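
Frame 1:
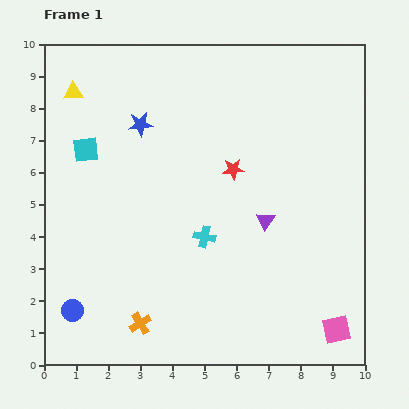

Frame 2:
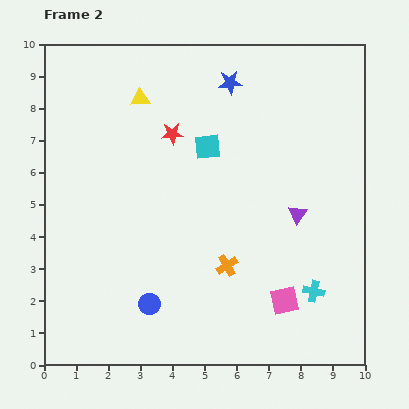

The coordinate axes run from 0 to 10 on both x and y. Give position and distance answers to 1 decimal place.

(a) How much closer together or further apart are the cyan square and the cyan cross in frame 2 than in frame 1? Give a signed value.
+1.0

Distance in frame 1: 4.6. Distance in frame 2: 5.6.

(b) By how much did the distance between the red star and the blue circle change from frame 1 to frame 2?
-1.4

Distance in frame 1: 6.7. Distance in frame 2: 5.3.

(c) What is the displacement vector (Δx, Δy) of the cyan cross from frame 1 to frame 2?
(3.4, -1.7)

The cyan cross was at (5.0, 4.0) in frame 1 and (8.4, 2.3) in frame 2.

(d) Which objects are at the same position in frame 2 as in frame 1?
none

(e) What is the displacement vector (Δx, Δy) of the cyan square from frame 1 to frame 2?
(3.8, 0.1)

The cyan square was at (1.3, 6.7) in frame 1 and (5.1, 6.8) in frame 2.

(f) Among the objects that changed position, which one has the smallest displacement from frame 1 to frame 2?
the purple triangle

(moved 1.0)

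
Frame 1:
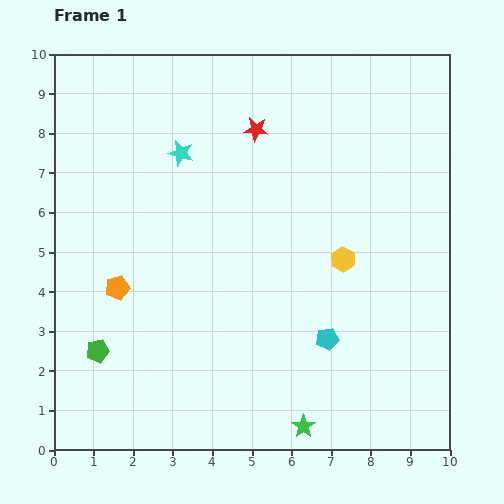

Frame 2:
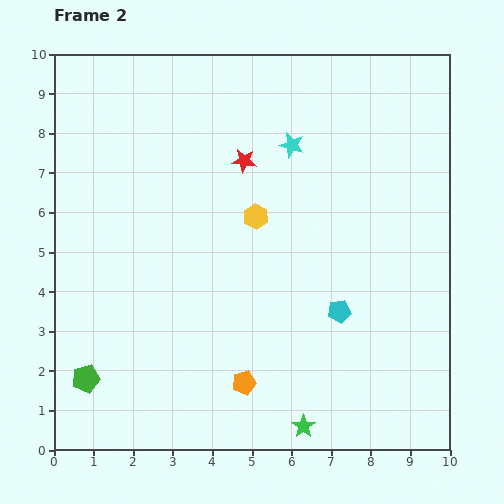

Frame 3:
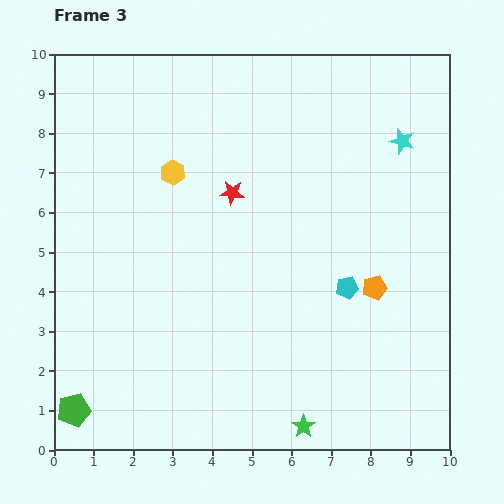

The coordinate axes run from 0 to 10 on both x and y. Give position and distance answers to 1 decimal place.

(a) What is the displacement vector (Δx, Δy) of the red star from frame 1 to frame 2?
(-0.3, -0.8)

The red star was at (5.1, 8.1) in frame 1 and (4.8, 7.3) in frame 2.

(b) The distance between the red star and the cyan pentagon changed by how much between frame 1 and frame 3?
-1.8

Distance in frame 1: 5.6. Distance in frame 3: 3.8.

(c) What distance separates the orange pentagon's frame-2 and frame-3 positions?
4.1

The orange pentagon moved from (4.8, 1.7) to (8.1, 4.1), a distance of √(3.3² + 2.4²) ≈ 4.1.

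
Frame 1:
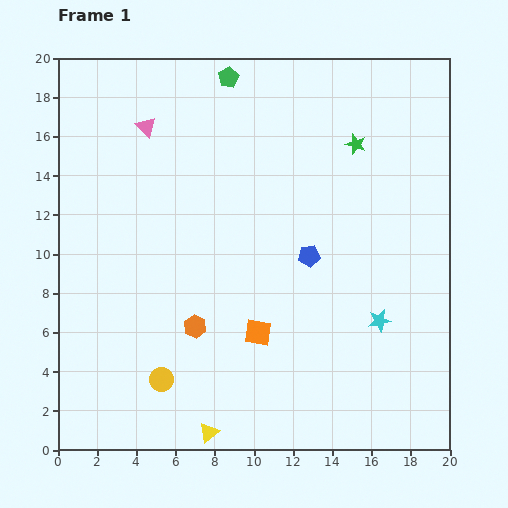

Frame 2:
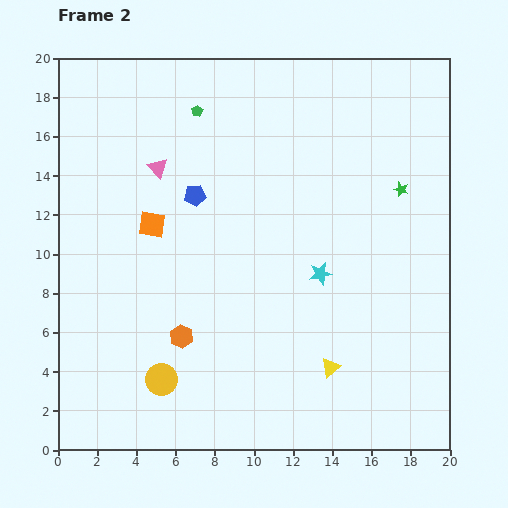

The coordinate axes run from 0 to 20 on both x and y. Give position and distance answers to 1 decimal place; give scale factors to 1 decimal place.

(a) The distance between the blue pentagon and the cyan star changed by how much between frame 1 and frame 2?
+2.6

Distance in frame 1: 4.9. Distance in frame 2: 7.5.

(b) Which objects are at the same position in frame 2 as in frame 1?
the yellow circle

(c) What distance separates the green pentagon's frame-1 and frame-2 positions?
2.3

The green pentagon moved from (8.7, 19.0) to (7.1, 17.3), a distance of √(1.6² + 1.7²) ≈ 2.3.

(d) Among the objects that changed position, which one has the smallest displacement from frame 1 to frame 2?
the orange hexagon

(moved 0.9)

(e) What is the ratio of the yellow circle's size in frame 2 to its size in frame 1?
1.3×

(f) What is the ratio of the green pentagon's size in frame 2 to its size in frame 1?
0.6×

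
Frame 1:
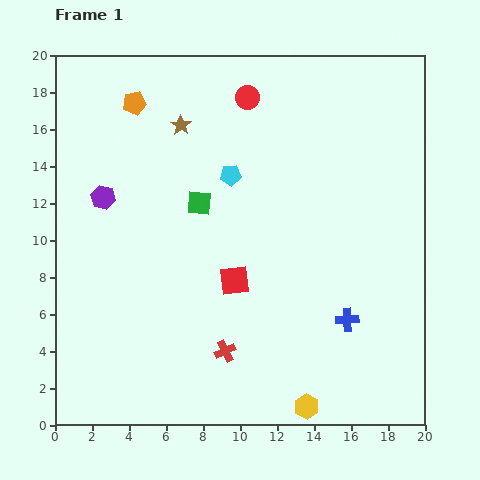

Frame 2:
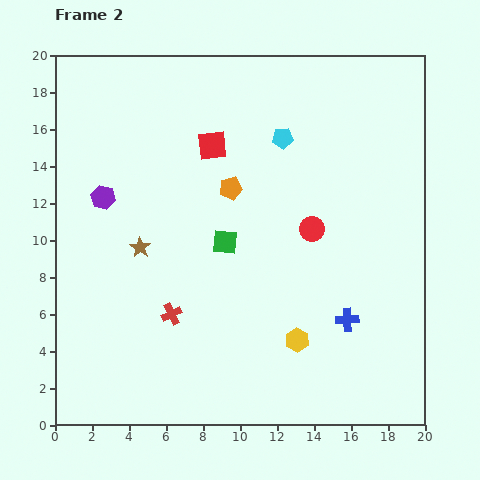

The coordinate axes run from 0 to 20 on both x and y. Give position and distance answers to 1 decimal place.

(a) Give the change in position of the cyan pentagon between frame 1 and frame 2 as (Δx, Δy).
(2.8, 2.0)

The cyan pentagon was at (9.5, 13.5) in frame 1 and (12.3, 15.5) in frame 2.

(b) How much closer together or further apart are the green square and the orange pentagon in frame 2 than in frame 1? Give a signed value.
-3.5

Distance in frame 1: 6.4. Distance in frame 2: 2.9.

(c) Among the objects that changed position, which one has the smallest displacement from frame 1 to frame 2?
the green square

(moved 2.5)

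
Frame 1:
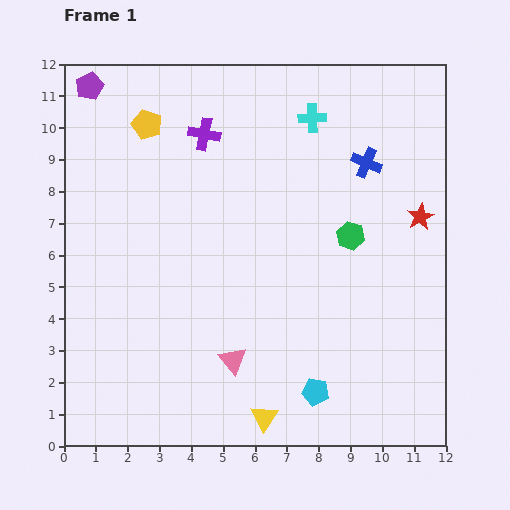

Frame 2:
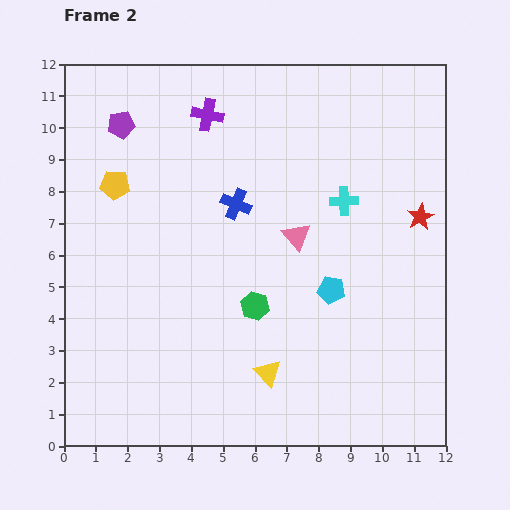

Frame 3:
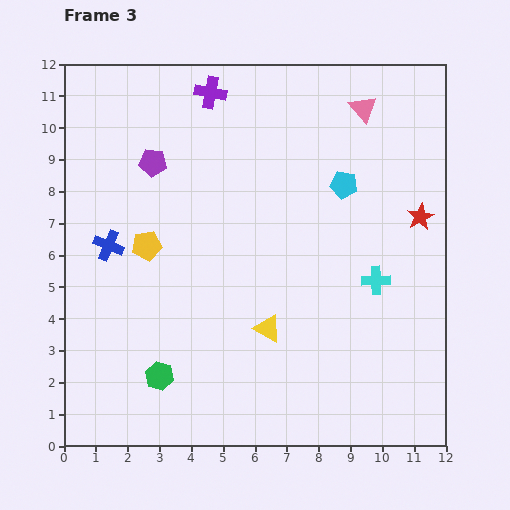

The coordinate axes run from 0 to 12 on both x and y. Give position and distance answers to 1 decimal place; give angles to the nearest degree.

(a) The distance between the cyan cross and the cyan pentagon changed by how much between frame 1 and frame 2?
-5.8

Distance in frame 1: 8.6. Distance in frame 2: 2.8.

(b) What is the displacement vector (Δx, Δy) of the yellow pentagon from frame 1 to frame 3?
(0.0, -3.8)

The yellow pentagon was at (2.6, 10.1) in frame 1 and (2.6, 6.3) in frame 3.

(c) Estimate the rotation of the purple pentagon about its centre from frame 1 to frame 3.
30° clockwise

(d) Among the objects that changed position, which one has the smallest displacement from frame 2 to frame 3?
the purple cross

(moved 0.7)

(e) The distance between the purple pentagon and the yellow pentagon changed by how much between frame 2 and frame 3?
+0.7

Distance in frame 2: 1.9. Distance in frame 3: 2.6.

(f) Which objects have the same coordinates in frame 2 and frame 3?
the red star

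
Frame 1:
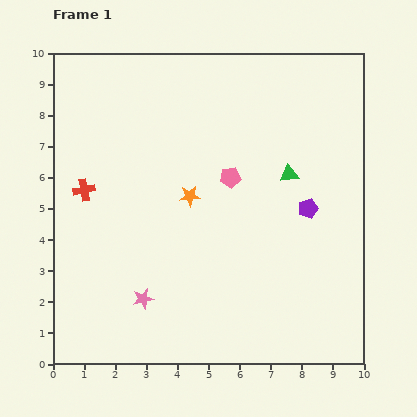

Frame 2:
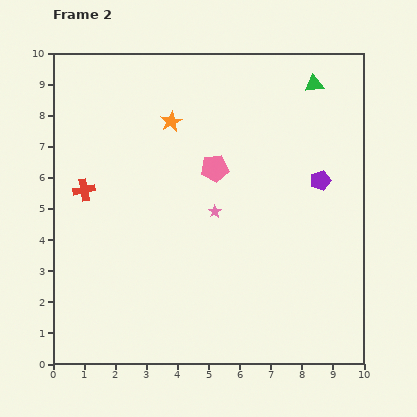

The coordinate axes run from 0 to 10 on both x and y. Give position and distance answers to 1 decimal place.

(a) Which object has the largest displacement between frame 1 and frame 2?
the pink star

(moved 3.6; next 3.0)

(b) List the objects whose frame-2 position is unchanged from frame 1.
the red cross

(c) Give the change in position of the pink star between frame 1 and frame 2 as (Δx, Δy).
(2.3, 2.8)

The pink star was at (2.9, 2.1) in frame 1 and (5.2, 4.9) in frame 2.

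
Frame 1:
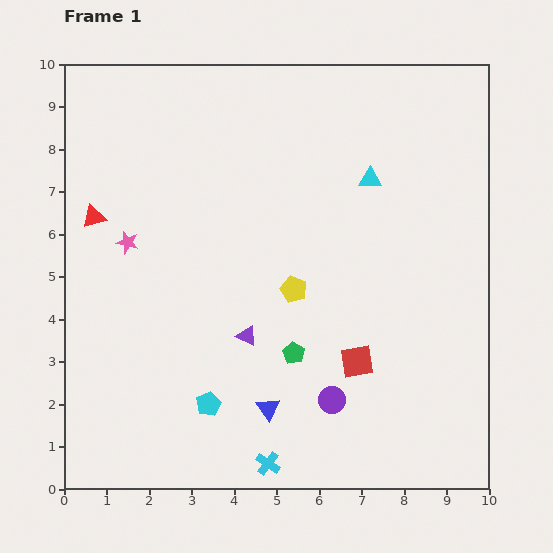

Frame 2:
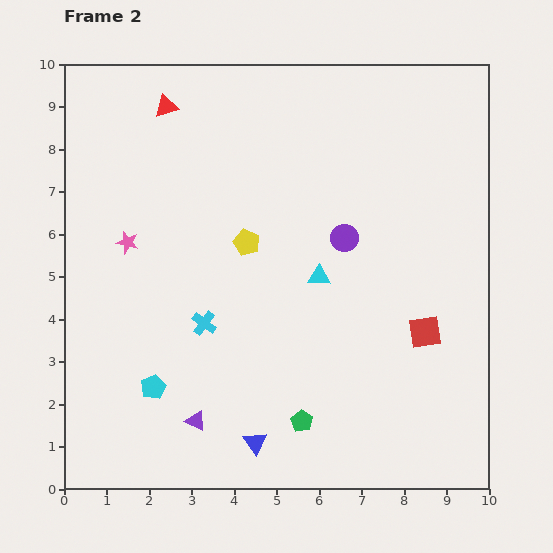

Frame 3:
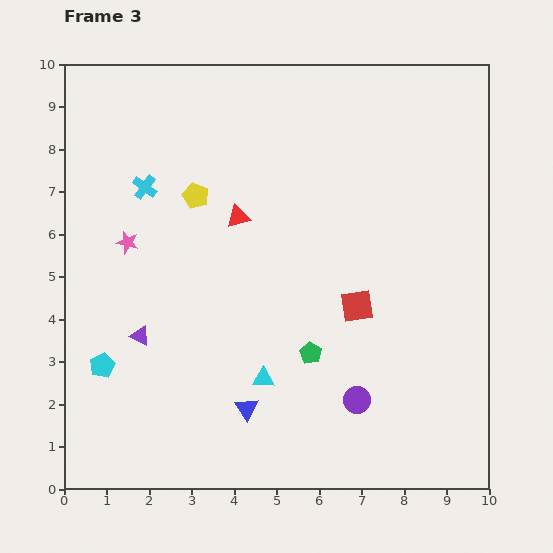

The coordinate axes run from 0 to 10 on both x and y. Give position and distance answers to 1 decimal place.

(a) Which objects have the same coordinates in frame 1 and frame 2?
the pink star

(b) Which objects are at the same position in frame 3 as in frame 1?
the pink star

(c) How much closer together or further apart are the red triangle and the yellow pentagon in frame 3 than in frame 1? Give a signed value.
-3.9

Distance in frame 1: 5.0. Distance in frame 3: 1.1.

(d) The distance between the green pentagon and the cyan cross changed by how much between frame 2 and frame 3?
+2.2

Distance in frame 2: 3.3. Distance in frame 3: 5.5.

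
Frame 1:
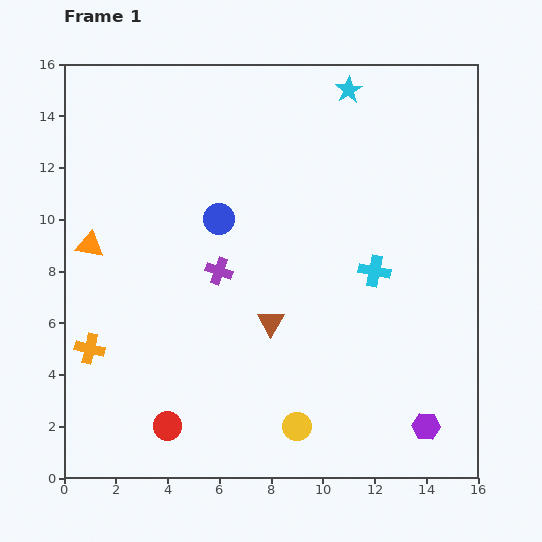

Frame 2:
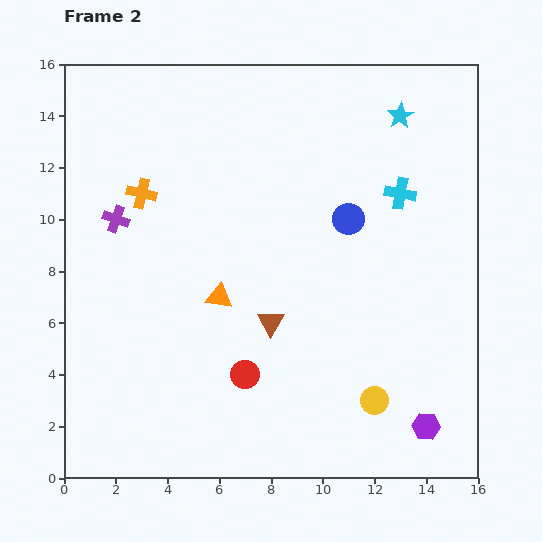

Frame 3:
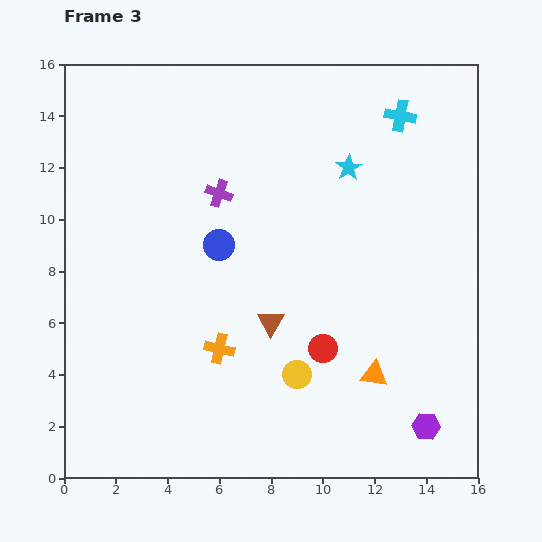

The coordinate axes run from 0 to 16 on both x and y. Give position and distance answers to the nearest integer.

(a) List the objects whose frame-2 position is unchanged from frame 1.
the purple hexagon, the brown triangle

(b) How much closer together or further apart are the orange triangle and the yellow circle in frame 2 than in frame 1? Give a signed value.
-4

Distance in frame 1: 11. Distance in frame 2: 7.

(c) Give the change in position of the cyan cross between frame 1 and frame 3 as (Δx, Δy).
(1, 6)

The cyan cross was at (12, 8) in frame 1 and (13, 14) in frame 3.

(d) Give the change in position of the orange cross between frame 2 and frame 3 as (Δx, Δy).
(3, -6)

The orange cross was at (3, 11) in frame 2 and (6, 5) in frame 3.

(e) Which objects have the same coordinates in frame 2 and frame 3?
the purple hexagon, the brown triangle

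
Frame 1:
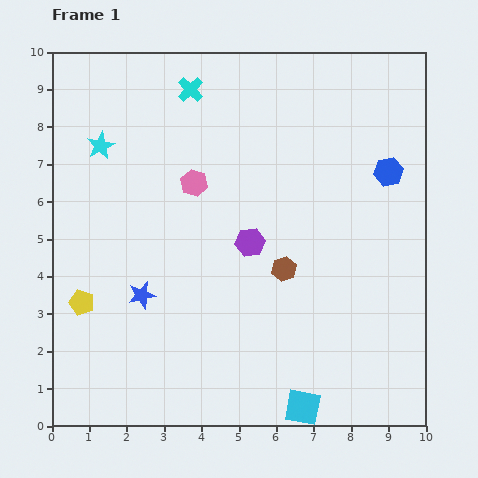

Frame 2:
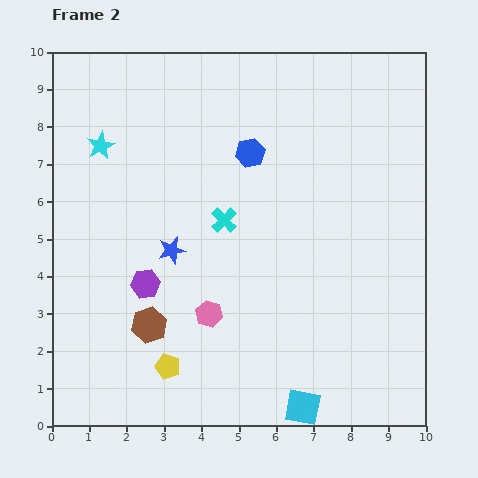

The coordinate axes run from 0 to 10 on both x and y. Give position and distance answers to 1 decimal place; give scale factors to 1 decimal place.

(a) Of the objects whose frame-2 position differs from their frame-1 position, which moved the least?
the blue star

(moved 1.4)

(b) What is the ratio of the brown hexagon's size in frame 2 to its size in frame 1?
1.4×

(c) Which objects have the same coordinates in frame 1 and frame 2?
the cyan star, the cyan square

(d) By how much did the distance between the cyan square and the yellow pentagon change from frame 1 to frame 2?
-2.7

Distance in frame 1: 6.5. Distance in frame 2: 3.8.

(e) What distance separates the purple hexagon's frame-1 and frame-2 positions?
3.0

The purple hexagon moved from (5.3, 4.9) to (2.5, 3.8), a distance of √(2.8² + 1.1²) ≈ 3.0.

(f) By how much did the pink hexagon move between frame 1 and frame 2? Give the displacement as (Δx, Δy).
(0.4, -3.5)

The pink hexagon was at (3.8, 6.5) in frame 1 and (4.2, 3.0) in frame 2.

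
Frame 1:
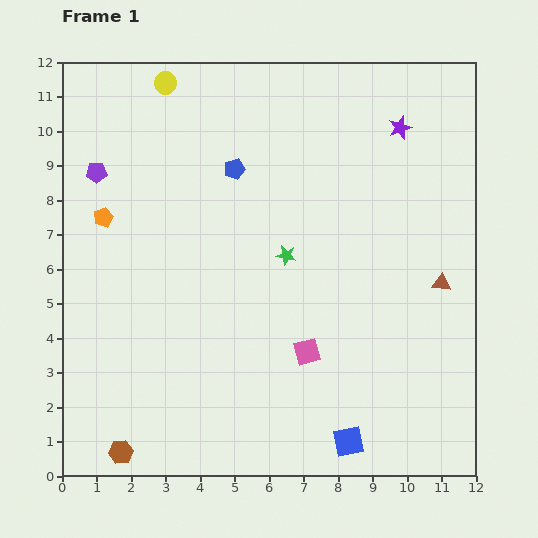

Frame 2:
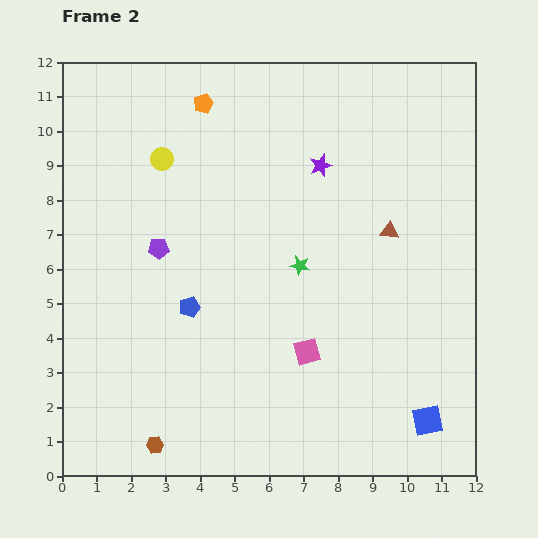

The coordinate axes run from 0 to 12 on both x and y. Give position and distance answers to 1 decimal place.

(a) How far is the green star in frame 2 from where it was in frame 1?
0.5

The green star moved from (6.5, 6.4) to (6.9, 6.1), a distance of √(0.4² + 0.3²) ≈ 0.5.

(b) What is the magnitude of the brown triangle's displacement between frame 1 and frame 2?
2.1

The brown triangle moved from (11.0, 5.6) to (9.5, 7.1), a distance of √(1.5² + 1.5²) ≈ 2.1.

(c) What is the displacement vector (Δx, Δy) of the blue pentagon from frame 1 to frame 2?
(-1.3, -4.0)

The blue pentagon was at (5.0, 8.9) in frame 1 and (3.7, 4.9) in frame 2.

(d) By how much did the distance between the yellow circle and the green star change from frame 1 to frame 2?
-1.0

Distance in frame 1: 6.1. Distance in frame 2: 5.1.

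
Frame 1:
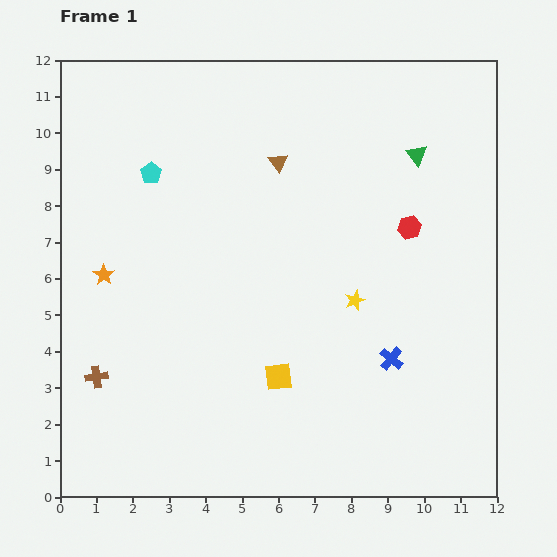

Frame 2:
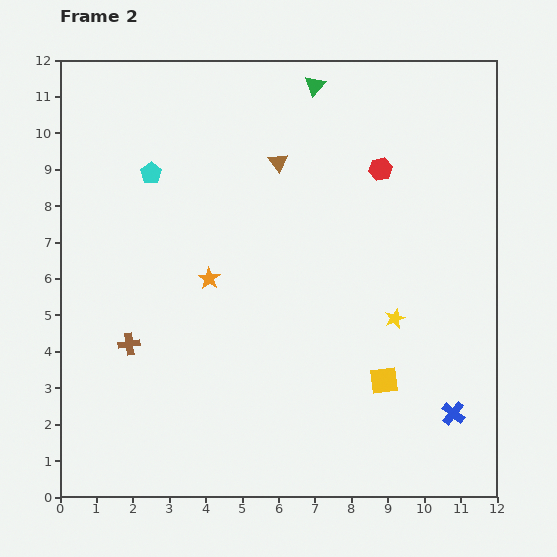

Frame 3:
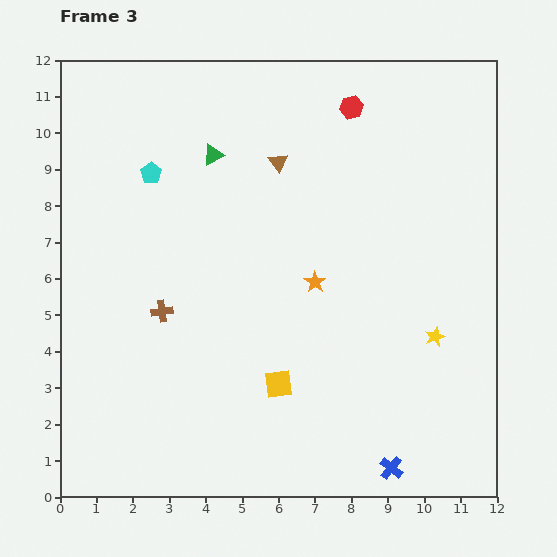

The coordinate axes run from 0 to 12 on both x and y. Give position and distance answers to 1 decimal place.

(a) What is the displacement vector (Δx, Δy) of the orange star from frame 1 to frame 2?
(2.9, -0.1)

The orange star was at (1.2, 6.1) in frame 1 and (4.1, 6.0) in frame 2.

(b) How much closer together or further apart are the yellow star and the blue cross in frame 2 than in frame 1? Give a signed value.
+1.2

Distance in frame 1: 1.9. Distance in frame 2: 3.1.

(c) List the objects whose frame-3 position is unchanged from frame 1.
the brown triangle, the cyan pentagon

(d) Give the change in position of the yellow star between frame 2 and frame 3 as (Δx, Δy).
(1.1, -0.5)

The yellow star was at (9.2, 4.9) in frame 2 and (10.3, 4.4) in frame 3.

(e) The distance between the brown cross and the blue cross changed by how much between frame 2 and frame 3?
-1.5

Distance in frame 2: 9.1. Distance in frame 3: 7.6.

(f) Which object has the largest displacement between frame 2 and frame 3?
the green triangle

(moved 3.4; next 2.9)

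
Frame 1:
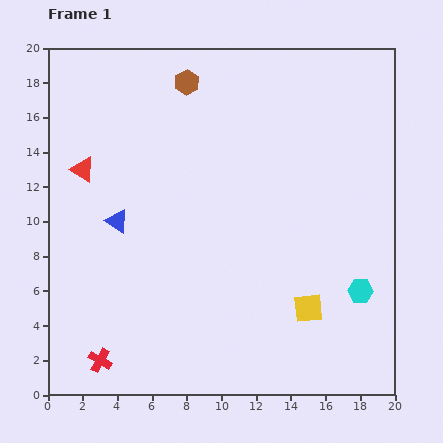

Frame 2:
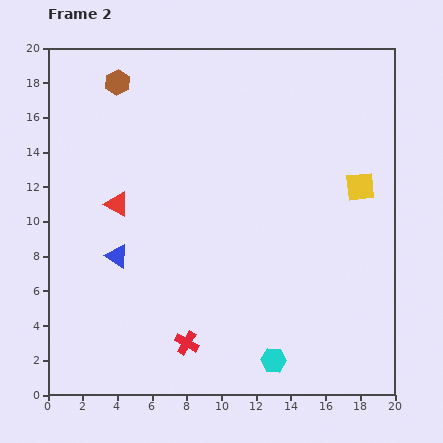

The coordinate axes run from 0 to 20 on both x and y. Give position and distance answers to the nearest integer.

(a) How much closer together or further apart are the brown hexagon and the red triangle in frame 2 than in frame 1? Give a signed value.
-1

Distance in frame 1: 8. Distance in frame 2: 7.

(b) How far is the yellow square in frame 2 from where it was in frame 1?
8

The yellow square moved from (15, 5) to (18, 12), a distance of √(3² + 7²) ≈ 8.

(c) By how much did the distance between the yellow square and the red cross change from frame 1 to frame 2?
+1

Distance in frame 1: 12. Distance in frame 2: 13.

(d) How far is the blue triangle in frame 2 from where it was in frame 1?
2

The blue triangle moved from (4, 10) to (4, 8), a distance of √(0² + 2²) ≈ 2.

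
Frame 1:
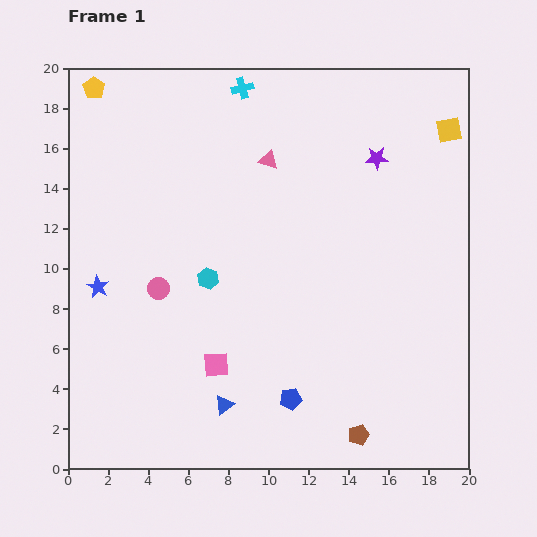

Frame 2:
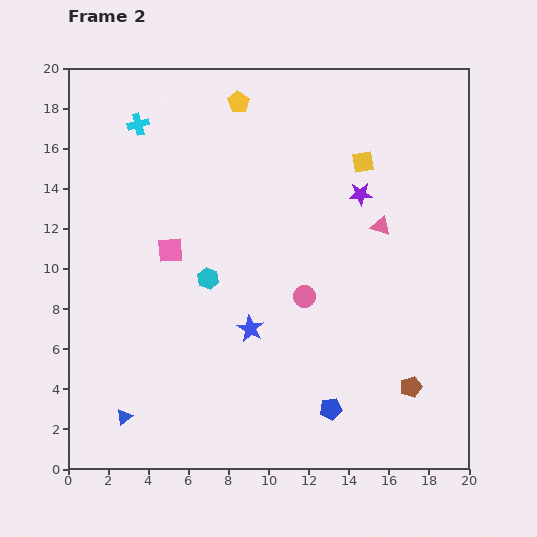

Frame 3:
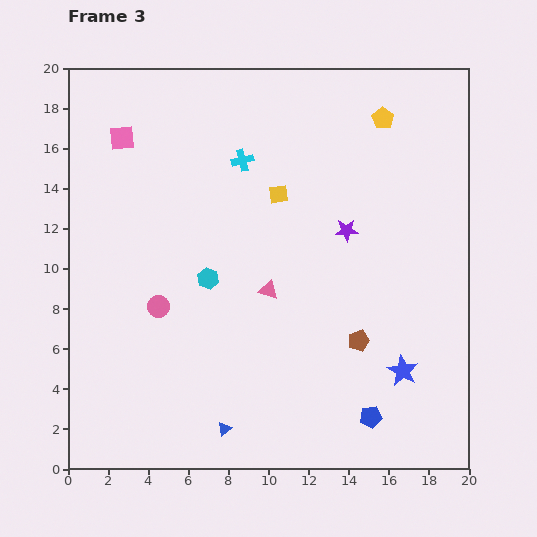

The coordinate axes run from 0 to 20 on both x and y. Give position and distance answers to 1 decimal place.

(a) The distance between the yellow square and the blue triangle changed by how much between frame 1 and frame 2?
-0.3

Distance in frame 1: 17.7. Distance in frame 2: 17.4.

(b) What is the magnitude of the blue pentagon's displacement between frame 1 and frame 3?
4.1

The blue pentagon moved from (11.1, 3.5) to (15.1, 2.6), a distance of √(4.0² + 0.9²) ≈ 4.1.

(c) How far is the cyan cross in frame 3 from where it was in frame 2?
5.5

The cyan cross moved from (3.5, 17.2) to (8.7, 15.4), a distance of √(5.2² + 1.8²) ≈ 5.5.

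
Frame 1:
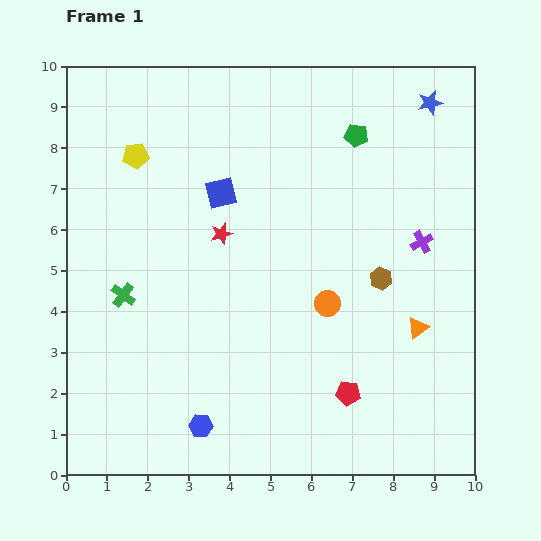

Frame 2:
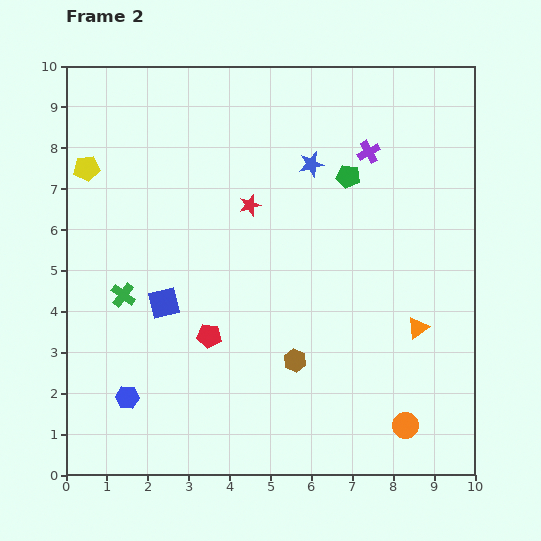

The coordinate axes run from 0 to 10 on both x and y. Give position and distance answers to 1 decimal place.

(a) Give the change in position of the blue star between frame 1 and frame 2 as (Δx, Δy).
(-2.9, -1.5)

The blue star was at (8.9, 9.1) in frame 1 and (6.0, 7.6) in frame 2.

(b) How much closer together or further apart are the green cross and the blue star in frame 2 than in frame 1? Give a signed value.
-3.3

Distance in frame 1: 8.9. Distance in frame 2: 5.6.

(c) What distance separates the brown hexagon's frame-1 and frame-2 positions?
2.9

The brown hexagon moved from (7.7, 4.8) to (5.6, 2.8), a distance of √(2.1² + 2.0²) ≈ 2.9.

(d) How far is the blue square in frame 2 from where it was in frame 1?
3.0

The blue square moved from (3.8, 6.9) to (2.4, 4.2), a distance of √(1.4² + 2.7²) ≈ 3.0.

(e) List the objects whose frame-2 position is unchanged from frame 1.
the orange triangle, the green cross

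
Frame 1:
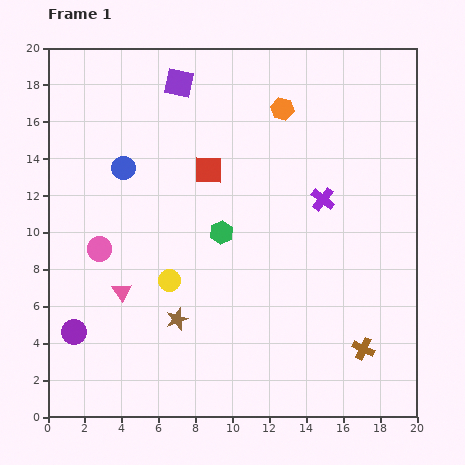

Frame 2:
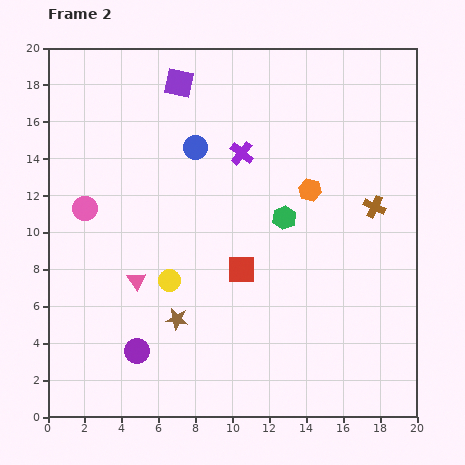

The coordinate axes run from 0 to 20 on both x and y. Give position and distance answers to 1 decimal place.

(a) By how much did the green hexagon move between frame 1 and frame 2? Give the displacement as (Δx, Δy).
(3.4, 0.8)

The green hexagon was at (9.4, 10.0) in frame 1 and (12.8, 10.8) in frame 2.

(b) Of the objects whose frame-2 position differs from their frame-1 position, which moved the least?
the pink triangle

(moved 1.0)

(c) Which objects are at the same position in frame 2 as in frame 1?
the brown star, the purple square, the yellow circle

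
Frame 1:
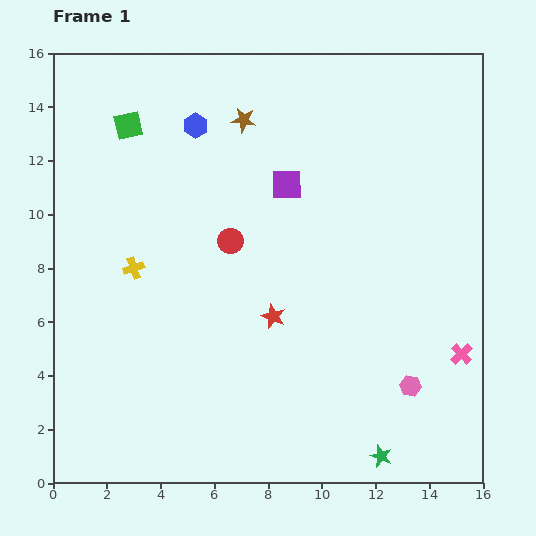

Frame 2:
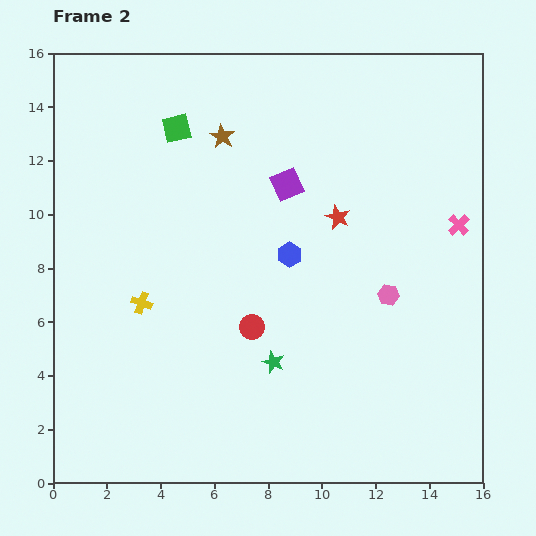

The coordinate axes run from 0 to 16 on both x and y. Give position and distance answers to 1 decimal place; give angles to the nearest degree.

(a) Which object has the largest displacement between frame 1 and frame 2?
the blue hexagon

(moved 5.9; next 5.3)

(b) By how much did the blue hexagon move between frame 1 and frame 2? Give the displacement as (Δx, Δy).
(3.5, -4.8)

The blue hexagon was at (5.3, 13.3) in frame 1 and (8.8, 8.5) in frame 2.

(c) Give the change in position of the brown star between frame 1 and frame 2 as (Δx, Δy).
(-0.8, -0.6)

The brown star was at (7.1, 13.5) in frame 1 and (6.3, 12.9) in frame 2.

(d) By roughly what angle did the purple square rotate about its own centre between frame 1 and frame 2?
23° counter-clockwise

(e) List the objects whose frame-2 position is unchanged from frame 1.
the purple square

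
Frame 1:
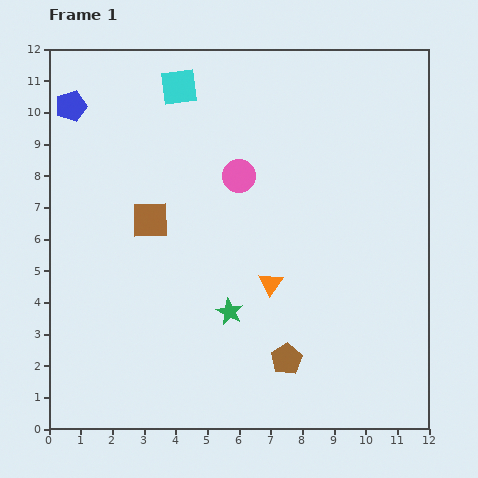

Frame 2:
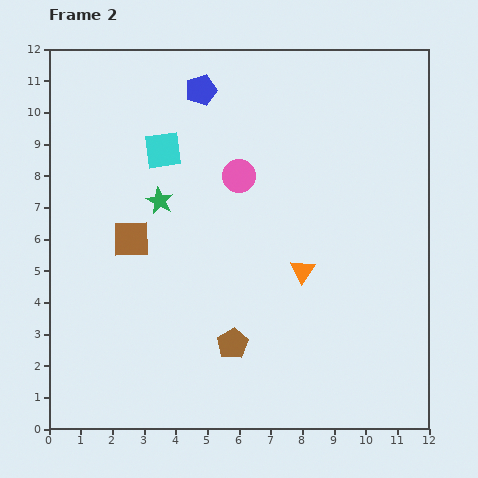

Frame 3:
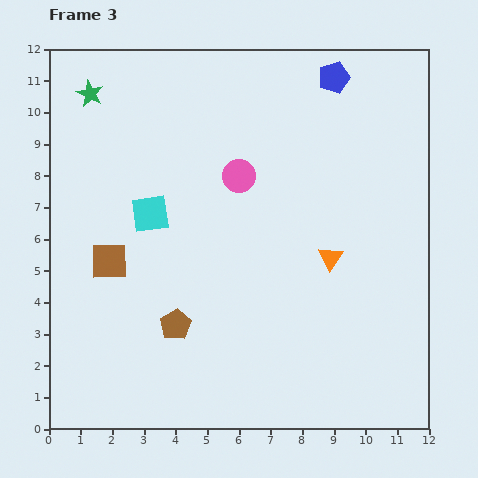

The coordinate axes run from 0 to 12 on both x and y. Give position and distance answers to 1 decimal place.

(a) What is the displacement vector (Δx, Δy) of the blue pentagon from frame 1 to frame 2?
(4.1, 0.5)

The blue pentagon was at (0.7, 10.2) in frame 1 and (4.8, 10.7) in frame 2.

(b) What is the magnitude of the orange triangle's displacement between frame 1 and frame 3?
2.1

The orange triangle moved from (7.0, 4.6) to (8.9, 5.4), a distance of √(1.9² + 0.8²) ≈ 2.1.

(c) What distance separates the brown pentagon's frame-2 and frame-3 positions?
1.9

The brown pentagon moved from (5.8, 2.7) to (4.0, 3.3), a distance of √(1.8² + 0.6²) ≈ 1.9.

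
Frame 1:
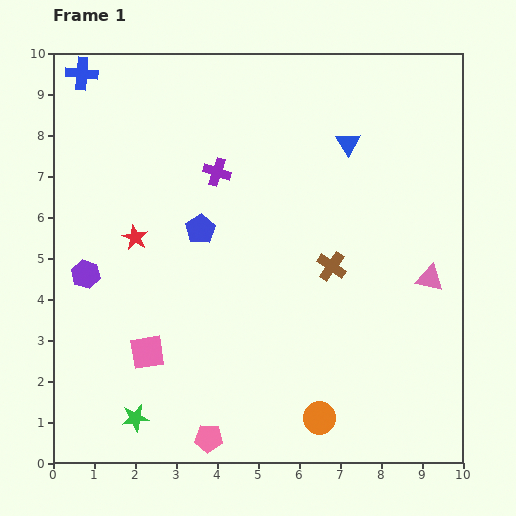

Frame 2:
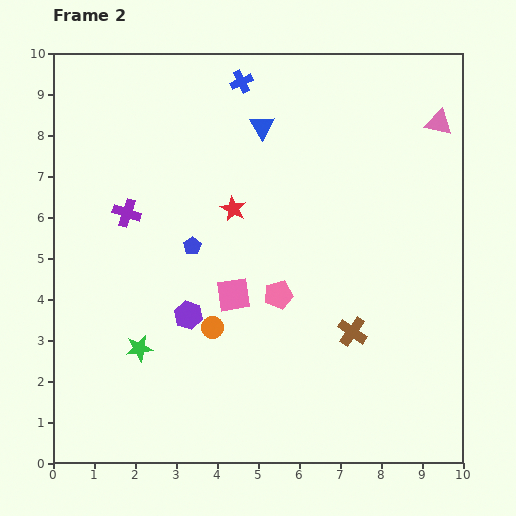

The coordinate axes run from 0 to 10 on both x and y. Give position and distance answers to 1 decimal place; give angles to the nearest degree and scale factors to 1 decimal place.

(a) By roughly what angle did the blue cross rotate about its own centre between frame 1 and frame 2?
29° counter-clockwise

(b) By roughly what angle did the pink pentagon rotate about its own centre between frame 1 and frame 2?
17° counter-clockwise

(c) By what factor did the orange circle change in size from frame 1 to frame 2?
0.7×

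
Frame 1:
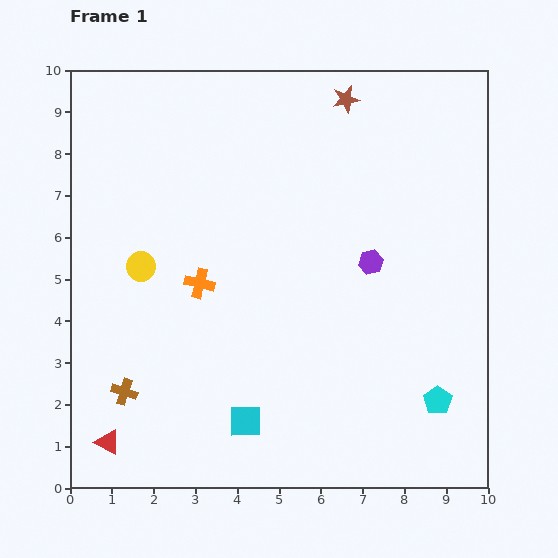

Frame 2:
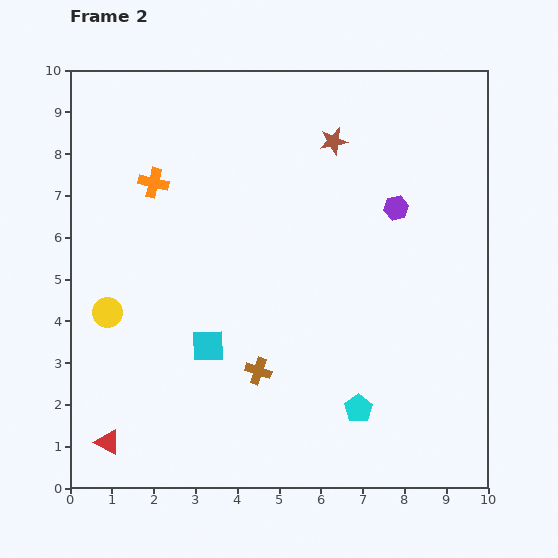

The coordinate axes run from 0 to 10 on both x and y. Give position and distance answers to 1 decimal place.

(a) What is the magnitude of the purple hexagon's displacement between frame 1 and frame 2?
1.4

The purple hexagon moved from (7.2, 5.4) to (7.8, 6.7), a distance of √(0.6² + 1.3²) ≈ 1.4.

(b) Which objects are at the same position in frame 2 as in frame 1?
the red triangle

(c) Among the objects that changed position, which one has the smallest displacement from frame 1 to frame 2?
the brown star

(moved 1.0)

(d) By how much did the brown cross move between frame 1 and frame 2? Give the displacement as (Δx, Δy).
(3.2, 0.5)

The brown cross was at (1.3, 2.3) in frame 1 and (4.5, 2.8) in frame 2.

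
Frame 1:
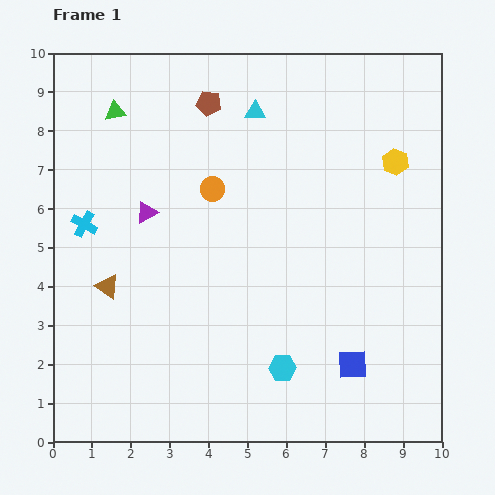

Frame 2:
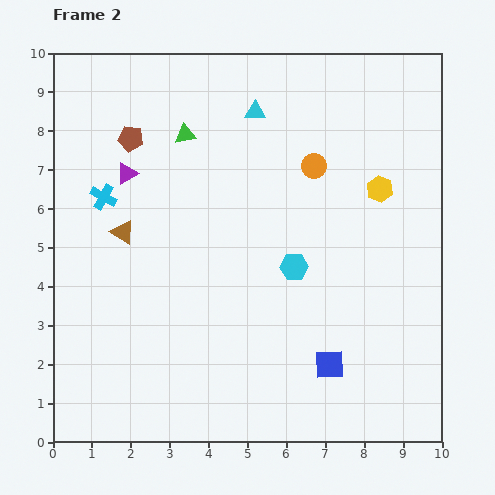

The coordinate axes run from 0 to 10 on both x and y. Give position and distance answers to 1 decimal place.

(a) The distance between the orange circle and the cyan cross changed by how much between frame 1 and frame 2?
+2.1

Distance in frame 1: 3.4. Distance in frame 2: 5.5.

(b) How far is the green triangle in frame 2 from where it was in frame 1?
1.9

The green triangle moved from (1.6, 8.5) to (3.4, 7.9), a distance of √(1.8² + 0.6²) ≈ 1.9.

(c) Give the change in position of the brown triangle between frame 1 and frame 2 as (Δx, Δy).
(0.4, 1.4)

The brown triangle was at (1.4, 4.0) in frame 1 and (1.8, 5.4) in frame 2.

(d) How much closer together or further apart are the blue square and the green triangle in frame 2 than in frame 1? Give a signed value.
-1.9

Distance in frame 1: 8.9. Distance in frame 2: 7.0.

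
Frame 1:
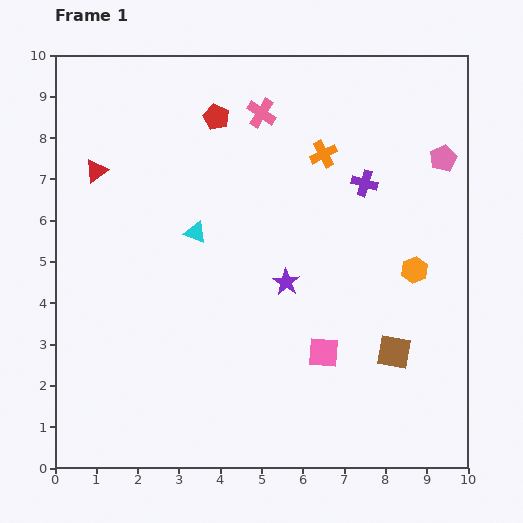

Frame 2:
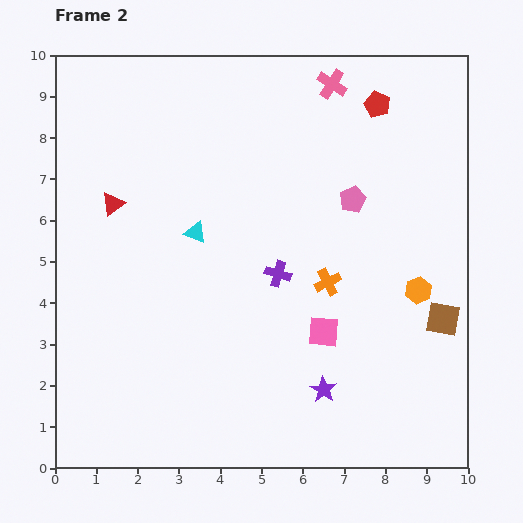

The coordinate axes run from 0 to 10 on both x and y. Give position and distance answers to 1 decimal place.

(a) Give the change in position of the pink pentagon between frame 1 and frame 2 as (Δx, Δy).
(-2.2, -1.0)

The pink pentagon was at (9.4, 7.5) in frame 1 and (7.2, 6.5) in frame 2.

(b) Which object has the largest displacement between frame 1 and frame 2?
the red pentagon

(moved 3.9; next 3.1)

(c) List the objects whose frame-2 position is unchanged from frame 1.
the cyan triangle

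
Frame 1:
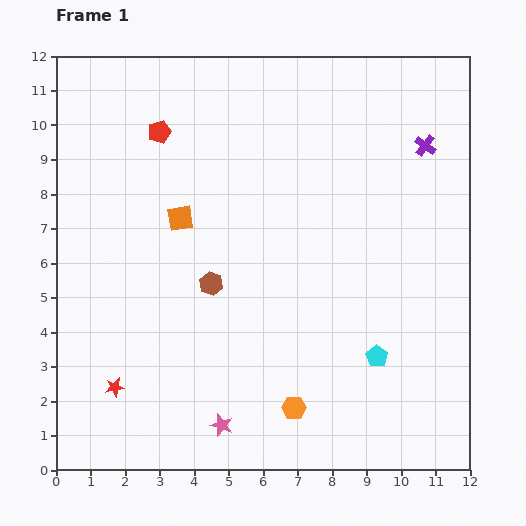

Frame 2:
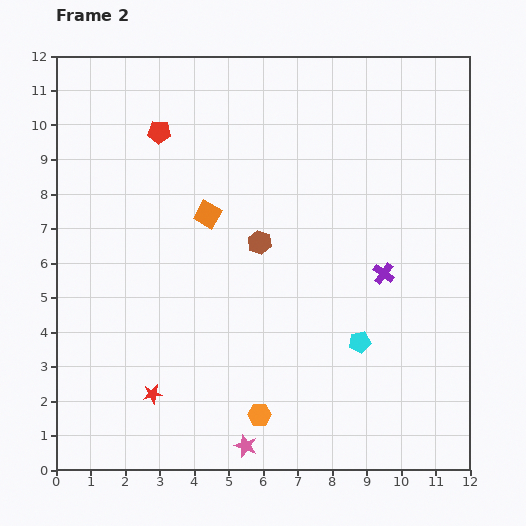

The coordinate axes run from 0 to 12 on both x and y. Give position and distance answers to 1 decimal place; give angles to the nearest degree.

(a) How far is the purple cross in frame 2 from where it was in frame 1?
3.9

The purple cross moved from (10.7, 9.4) to (9.5, 5.7), a distance of √(1.2² + 3.7²) ≈ 3.9.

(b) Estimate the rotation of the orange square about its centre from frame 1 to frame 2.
38° clockwise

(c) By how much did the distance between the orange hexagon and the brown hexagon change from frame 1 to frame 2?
+0.7

Distance in frame 1: 4.3. Distance in frame 2: 5.0.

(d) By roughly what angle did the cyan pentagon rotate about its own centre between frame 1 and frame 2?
28° clockwise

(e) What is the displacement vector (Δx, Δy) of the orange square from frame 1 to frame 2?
(0.8, 0.1)

The orange square was at (3.6, 7.3) in frame 1 and (4.4, 7.4) in frame 2.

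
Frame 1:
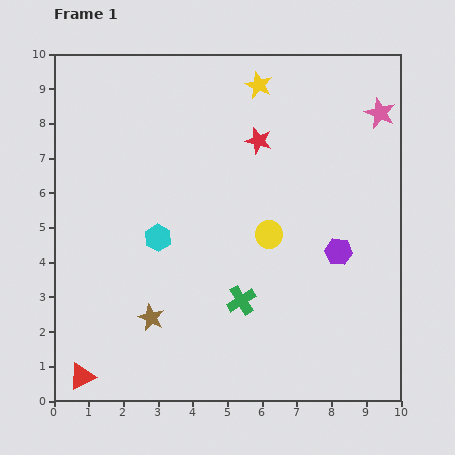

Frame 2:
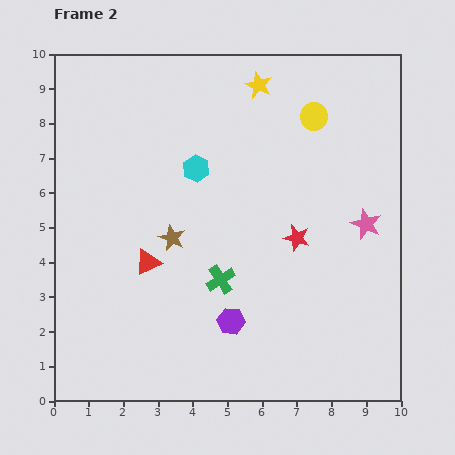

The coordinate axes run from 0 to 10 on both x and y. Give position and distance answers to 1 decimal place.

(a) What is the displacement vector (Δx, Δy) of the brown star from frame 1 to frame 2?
(0.6, 2.3)

The brown star was at (2.8, 2.4) in frame 1 and (3.4, 4.7) in frame 2.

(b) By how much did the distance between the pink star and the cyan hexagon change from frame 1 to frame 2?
-2.1

Distance in frame 1: 7.3. Distance in frame 2: 5.2.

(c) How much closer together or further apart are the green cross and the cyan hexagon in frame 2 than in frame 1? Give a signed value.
+0.3

Distance in frame 1: 3.0. Distance in frame 2: 3.3.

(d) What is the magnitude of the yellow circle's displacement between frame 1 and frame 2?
3.6

The yellow circle moved from (6.2, 4.8) to (7.5, 8.2), a distance of √(1.3² + 3.4²) ≈ 3.6.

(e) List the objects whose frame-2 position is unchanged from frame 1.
the yellow star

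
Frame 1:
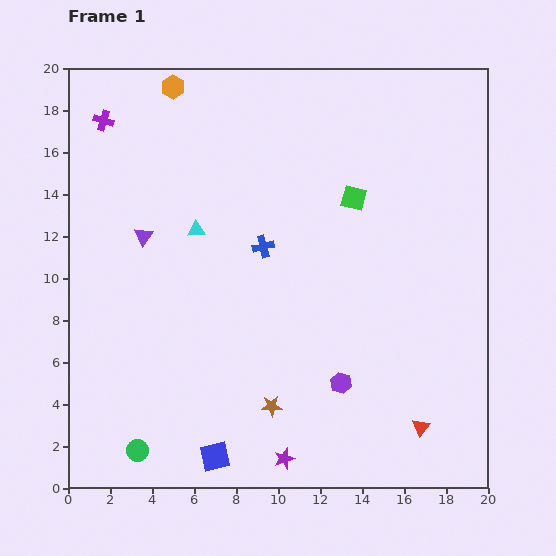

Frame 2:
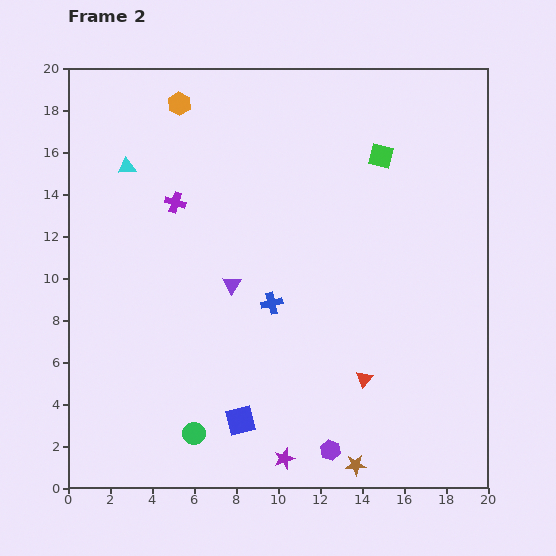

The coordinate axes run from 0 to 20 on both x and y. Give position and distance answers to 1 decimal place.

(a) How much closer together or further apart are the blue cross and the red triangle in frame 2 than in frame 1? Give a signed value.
-5.7

Distance in frame 1: 11.4. Distance in frame 2: 5.7.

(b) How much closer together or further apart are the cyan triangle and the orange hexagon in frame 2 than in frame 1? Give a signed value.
-3.0

Distance in frame 1: 6.9. Distance in frame 2: 3.9.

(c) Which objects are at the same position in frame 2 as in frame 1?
the purple star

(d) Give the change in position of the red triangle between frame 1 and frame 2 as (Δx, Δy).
(-2.7, 2.3)

The red triangle was at (16.8, 2.9) in frame 1 and (14.1, 5.2) in frame 2.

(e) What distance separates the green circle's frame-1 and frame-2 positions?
2.8

The green circle moved from (3.3, 1.8) to (6.0, 2.6), a distance of √(2.7² + 0.8²) ≈ 2.8.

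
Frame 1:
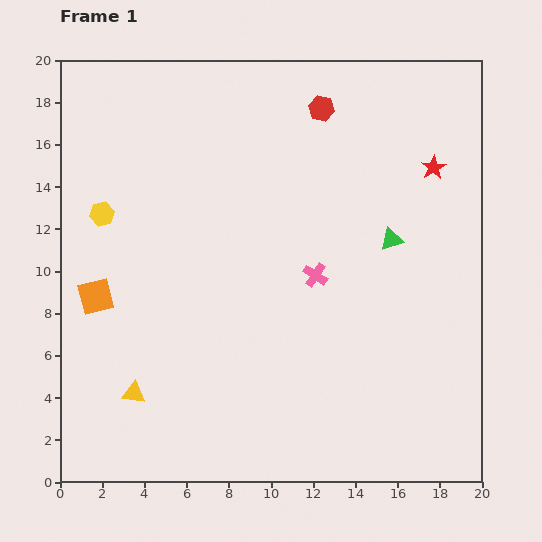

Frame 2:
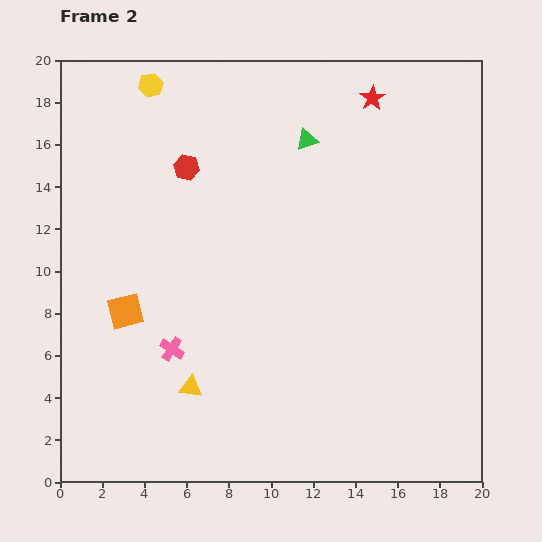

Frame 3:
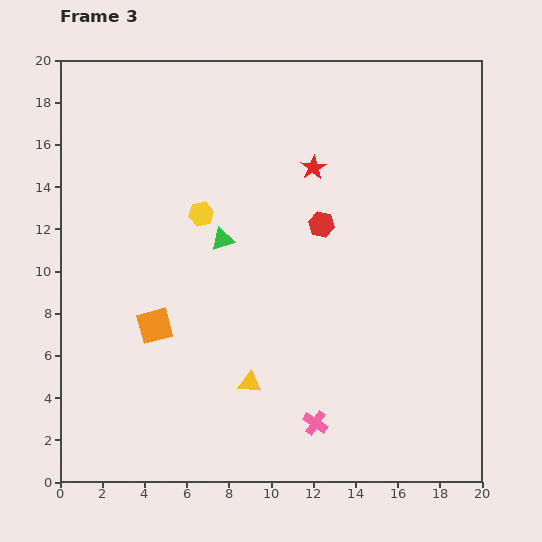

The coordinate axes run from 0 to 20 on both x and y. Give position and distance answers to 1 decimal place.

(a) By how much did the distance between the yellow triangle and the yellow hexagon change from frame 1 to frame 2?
+5.8

Distance in frame 1: 8.6. Distance in frame 2: 14.4.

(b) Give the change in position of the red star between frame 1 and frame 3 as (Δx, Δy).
(-5.7, 0.0)

The red star was at (17.7, 14.9) in frame 1 and (12.0, 14.9) in frame 3.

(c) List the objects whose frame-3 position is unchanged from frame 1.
none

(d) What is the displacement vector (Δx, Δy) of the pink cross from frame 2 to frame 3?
(6.8, -3.5)

The pink cross was at (5.3, 6.3) in frame 2 and (12.1, 2.8) in frame 3.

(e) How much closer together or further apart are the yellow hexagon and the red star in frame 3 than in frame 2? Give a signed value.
-4.8

Distance in frame 2: 10.5. Distance in frame 3: 5.7.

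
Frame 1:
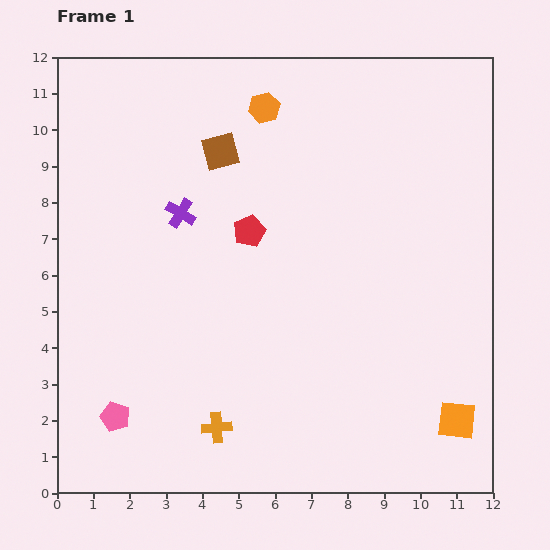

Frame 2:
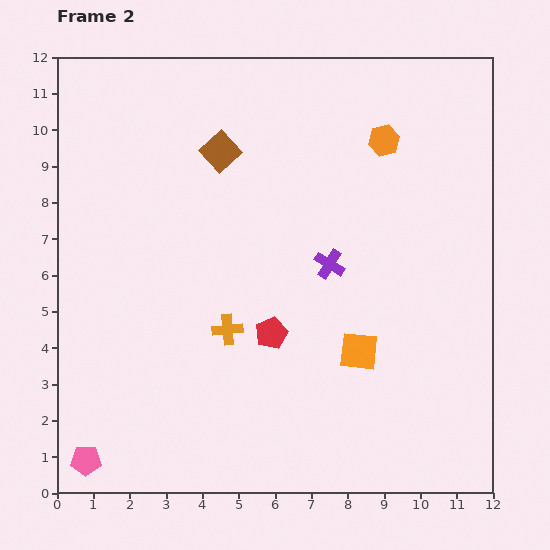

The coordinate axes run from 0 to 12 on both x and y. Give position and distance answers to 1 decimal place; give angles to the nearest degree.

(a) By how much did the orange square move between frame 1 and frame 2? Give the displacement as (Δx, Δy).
(-2.7, 1.9)

The orange square was at (11.0, 2.0) in frame 1 and (8.3, 3.9) in frame 2.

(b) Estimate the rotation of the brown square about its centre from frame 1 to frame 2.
28° counter-clockwise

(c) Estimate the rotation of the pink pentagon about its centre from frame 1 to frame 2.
18° counter-clockwise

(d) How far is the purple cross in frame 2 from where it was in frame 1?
4.3

The purple cross moved from (3.4, 7.7) to (7.5, 6.3), a distance of √(4.1² + 1.4²) ≈ 4.3.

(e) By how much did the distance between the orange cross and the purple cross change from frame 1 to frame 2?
-2.7

Distance in frame 1: 6.0. Distance in frame 2: 3.3.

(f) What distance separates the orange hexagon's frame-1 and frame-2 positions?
3.4

The orange hexagon moved from (5.7, 10.6) to (9.0, 9.7), a distance of √(3.3² + 0.9²) ≈ 3.4.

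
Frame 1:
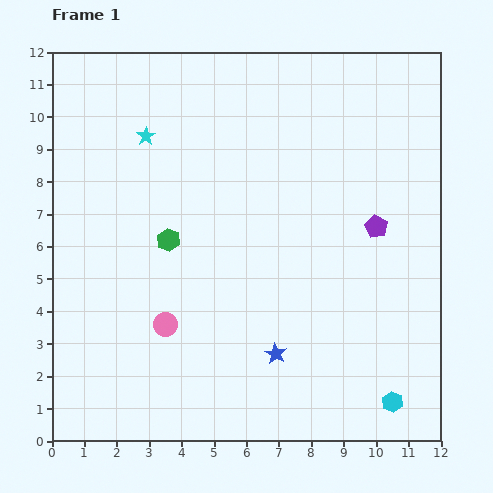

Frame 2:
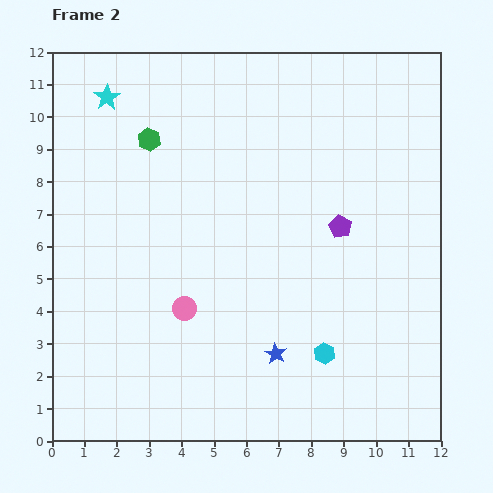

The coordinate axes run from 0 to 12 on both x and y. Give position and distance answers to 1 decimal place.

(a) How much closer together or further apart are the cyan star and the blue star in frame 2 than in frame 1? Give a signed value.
+1.7

Distance in frame 1: 7.8. Distance in frame 2: 9.5.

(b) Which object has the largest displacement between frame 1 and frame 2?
the green hexagon

(moved 3.2; next 2.6)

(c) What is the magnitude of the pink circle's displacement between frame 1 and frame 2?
0.8

The pink circle moved from (3.5, 3.6) to (4.1, 4.1), a distance of √(0.6² + 0.5²) ≈ 0.8.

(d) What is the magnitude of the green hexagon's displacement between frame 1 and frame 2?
3.2

The green hexagon moved from (3.6, 6.2) to (3.0, 9.3), a distance of √(0.6² + 3.1²) ≈ 3.2.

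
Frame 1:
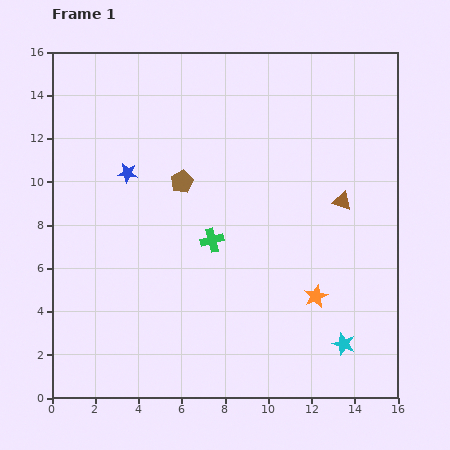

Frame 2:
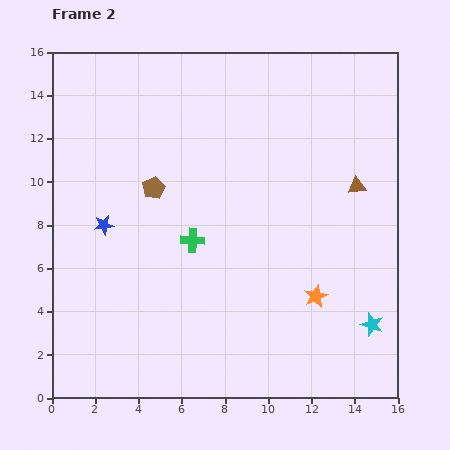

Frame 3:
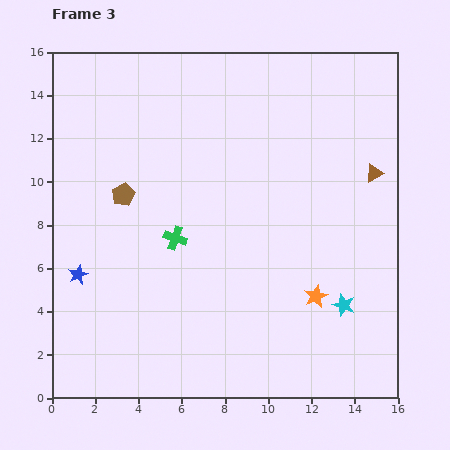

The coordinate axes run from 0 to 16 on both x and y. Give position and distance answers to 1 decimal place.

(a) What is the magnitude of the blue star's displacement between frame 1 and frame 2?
2.6

The blue star moved from (3.5, 10.4) to (2.4, 8.0), a distance of √(1.1² + 2.4²) ≈ 2.6.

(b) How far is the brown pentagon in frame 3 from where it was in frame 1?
2.8

The brown pentagon moved from (6.0, 10.0) to (3.3, 9.4), a distance of √(2.7² + 0.6²) ≈ 2.8.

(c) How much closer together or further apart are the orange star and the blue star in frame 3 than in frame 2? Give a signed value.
+0.7

Distance in frame 2: 10.3. Distance in frame 3: 11.0.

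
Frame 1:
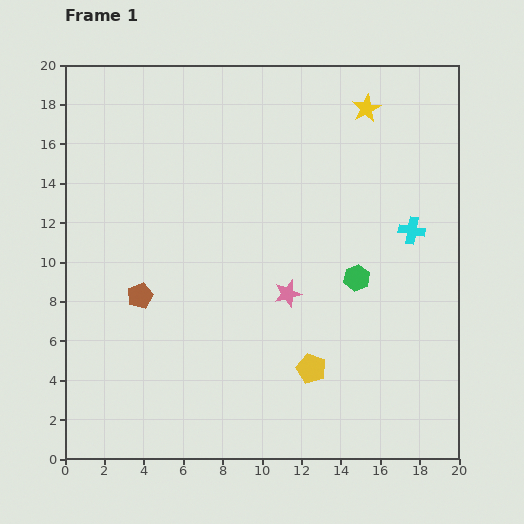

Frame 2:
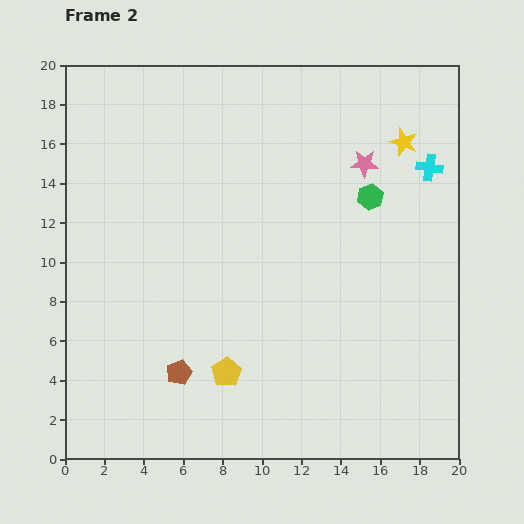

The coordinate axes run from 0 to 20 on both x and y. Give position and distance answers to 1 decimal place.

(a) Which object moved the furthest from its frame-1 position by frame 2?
the pink star

(moved 7.7; next 4.4)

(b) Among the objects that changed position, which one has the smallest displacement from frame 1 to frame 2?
the yellow star

(moved 2.5)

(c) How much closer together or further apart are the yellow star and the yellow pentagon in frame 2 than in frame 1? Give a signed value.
+1.3

Distance in frame 1: 13.5. Distance in frame 2: 14.8.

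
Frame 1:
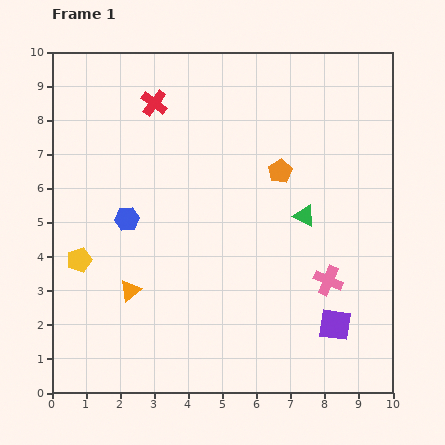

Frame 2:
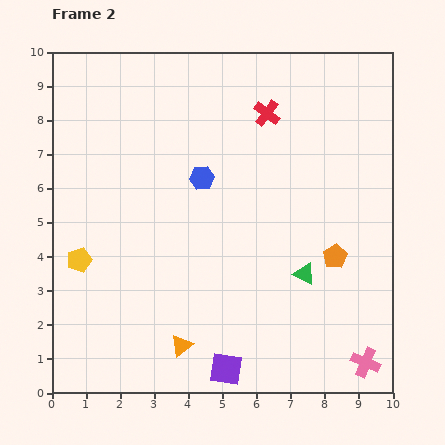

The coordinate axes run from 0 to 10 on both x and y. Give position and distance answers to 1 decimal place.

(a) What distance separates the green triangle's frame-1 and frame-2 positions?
1.7

The green triangle moved from (7.4, 5.2) to (7.4, 3.5), a distance of √(0.0² + 1.7²) ≈ 1.7.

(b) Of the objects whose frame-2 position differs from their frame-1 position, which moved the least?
the green triangle

(moved 1.7)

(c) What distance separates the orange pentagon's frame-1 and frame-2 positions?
3.0

The orange pentagon moved from (6.7, 6.5) to (8.3, 4.0), a distance of √(1.6² + 2.5²) ≈ 3.0.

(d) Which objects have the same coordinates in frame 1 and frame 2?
the yellow pentagon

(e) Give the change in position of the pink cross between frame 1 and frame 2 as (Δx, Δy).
(1.1, -2.4)

The pink cross was at (8.1, 3.3) in frame 1 and (9.2, 0.9) in frame 2.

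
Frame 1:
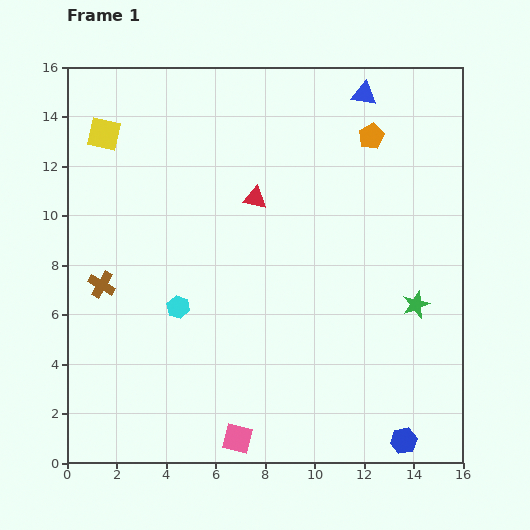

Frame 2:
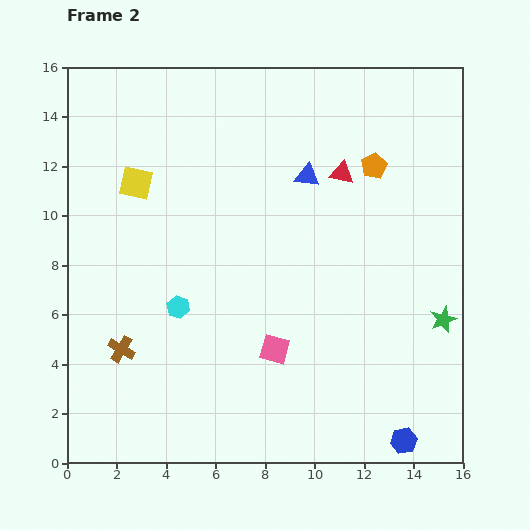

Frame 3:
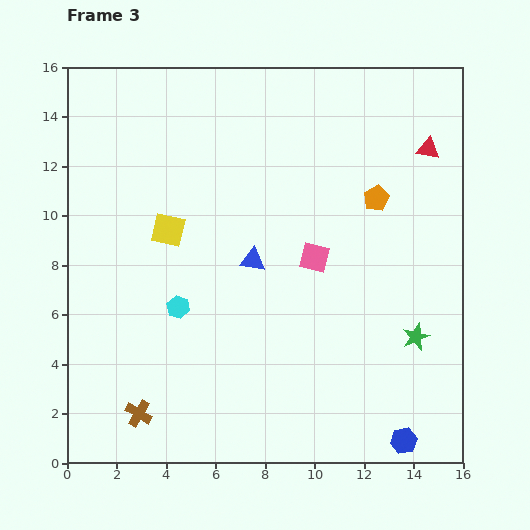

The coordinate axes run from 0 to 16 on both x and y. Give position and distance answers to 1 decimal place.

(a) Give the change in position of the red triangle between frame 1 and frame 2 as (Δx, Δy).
(3.5, 1.0)

The red triangle was at (7.6, 10.7) in frame 1 and (11.1, 11.7) in frame 2.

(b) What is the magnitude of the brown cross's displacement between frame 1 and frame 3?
5.4

The brown cross moved from (1.4, 7.2) to (2.9, 2.0), a distance of √(1.5² + 5.2²) ≈ 5.4.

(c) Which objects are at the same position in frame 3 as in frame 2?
the blue hexagon, the cyan hexagon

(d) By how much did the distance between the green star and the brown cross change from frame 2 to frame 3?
-1.5

Distance in frame 2: 13.1. Distance in frame 3: 11.6.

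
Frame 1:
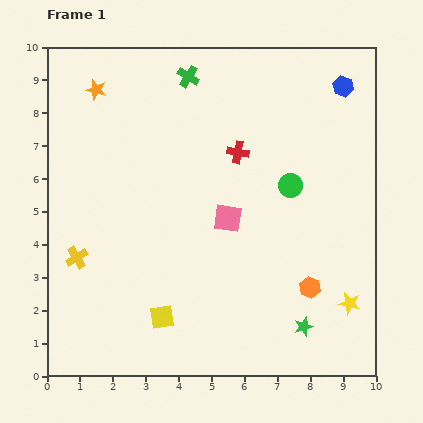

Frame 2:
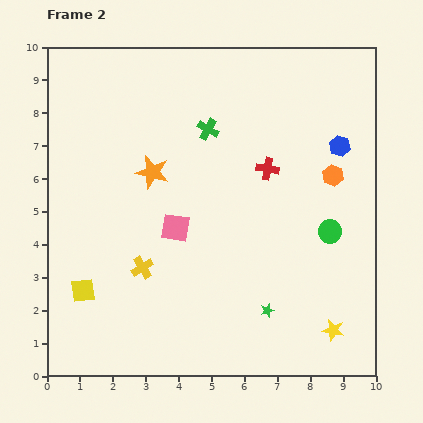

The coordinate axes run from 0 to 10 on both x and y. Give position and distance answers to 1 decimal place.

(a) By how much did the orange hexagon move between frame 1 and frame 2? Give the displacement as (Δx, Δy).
(0.7, 3.4)

The orange hexagon was at (8.0, 2.7) in frame 1 and (8.7, 6.1) in frame 2.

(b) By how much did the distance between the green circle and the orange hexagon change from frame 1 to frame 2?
-1.5

Distance in frame 1: 3.2. Distance in frame 2: 1.7.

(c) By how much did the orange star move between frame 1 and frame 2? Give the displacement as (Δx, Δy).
(1.7, -2.5)

The orange star was at (1.5, 8.7) in frame 1 and (3.2, 6.2) in frame 2.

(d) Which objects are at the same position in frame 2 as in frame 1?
none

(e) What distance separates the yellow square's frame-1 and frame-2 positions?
2.5

The yellow square moved from (3.5, 1.8) to (1.1, 2.6), a distance of √(2.4² + 0.8²) ≈ 2.5.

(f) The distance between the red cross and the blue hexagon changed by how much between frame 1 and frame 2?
-1.5

Distance in frame 1: 3.8. Distance in frame 2: 2.3.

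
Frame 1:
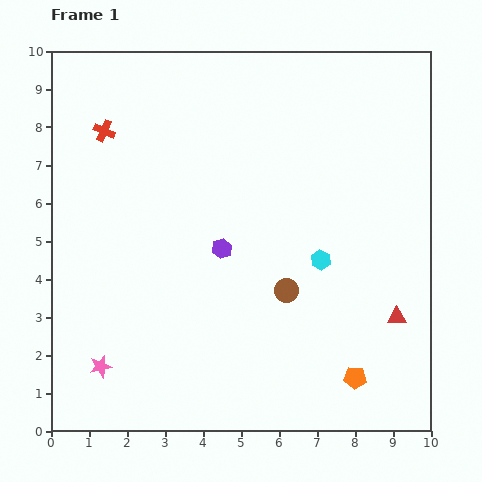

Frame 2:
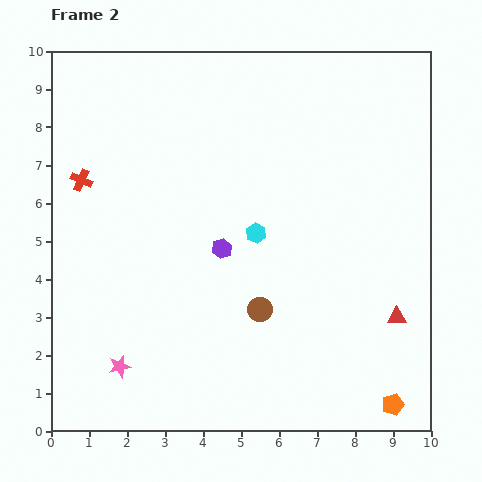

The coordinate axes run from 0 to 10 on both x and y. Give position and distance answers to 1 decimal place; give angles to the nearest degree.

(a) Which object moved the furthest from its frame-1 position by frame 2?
the cyan hexagon

(moved 1.8; next 1.4)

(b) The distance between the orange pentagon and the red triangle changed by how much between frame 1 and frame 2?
+0.4

Distance in frame 1: 1.9. Distance in frame 2: 2.3.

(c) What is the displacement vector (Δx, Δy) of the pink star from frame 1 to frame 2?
(0.5, 0.0)

The pink star was at (1.3, 1.7) in frame 1 and (1.8, 1.7) in frame 2.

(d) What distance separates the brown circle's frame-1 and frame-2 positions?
0.9

The brown circle moved from (6.2, 3.7) to (5.5, 3.2), a distance of √(0.7² + 0.5²) ≈ 0.9.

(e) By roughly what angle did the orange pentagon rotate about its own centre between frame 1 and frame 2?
21° counter-clockwise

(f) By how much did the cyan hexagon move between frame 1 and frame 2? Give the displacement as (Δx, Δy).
(-1.7, 0.7)

The cyan hexagon was at (7.1, 4.5) in frame 1 and (5.4, 5.2) in frame 2.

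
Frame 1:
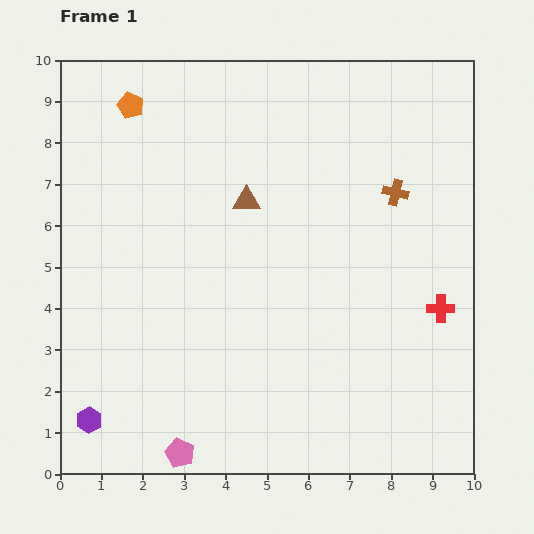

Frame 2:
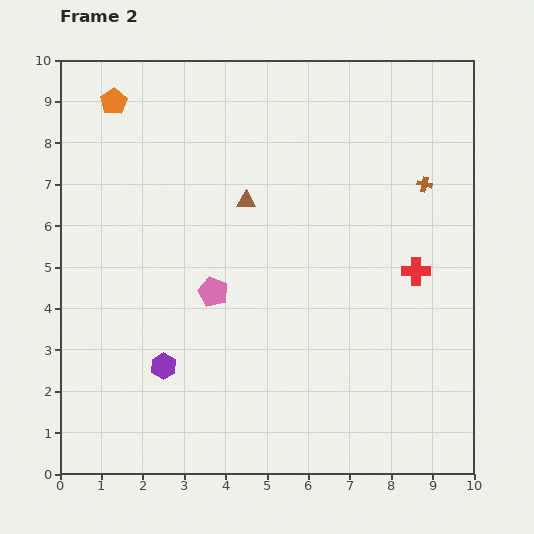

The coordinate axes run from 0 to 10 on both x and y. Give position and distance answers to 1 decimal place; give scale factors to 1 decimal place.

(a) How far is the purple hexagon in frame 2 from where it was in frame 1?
2.2

The purple hexagon moved from (0.7, 1.3) to (2.5, 2.6), a distance of √(1.8² + 1.3²) ≈ 2.2.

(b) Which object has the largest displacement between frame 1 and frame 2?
the pink pentagon

(moved 4.0; next 2.2)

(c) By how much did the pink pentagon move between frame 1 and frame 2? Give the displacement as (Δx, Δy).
(0.8, 3.9)

The pink pentagon was at (2.9, 0.5) in frame 1 and (3.7, 4.4) in frame 2.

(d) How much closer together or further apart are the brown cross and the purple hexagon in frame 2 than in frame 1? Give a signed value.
-1.5

Distance in frame 1: 9.2. Distance in frame 2: 7.7.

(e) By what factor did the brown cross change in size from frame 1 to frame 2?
0.6×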